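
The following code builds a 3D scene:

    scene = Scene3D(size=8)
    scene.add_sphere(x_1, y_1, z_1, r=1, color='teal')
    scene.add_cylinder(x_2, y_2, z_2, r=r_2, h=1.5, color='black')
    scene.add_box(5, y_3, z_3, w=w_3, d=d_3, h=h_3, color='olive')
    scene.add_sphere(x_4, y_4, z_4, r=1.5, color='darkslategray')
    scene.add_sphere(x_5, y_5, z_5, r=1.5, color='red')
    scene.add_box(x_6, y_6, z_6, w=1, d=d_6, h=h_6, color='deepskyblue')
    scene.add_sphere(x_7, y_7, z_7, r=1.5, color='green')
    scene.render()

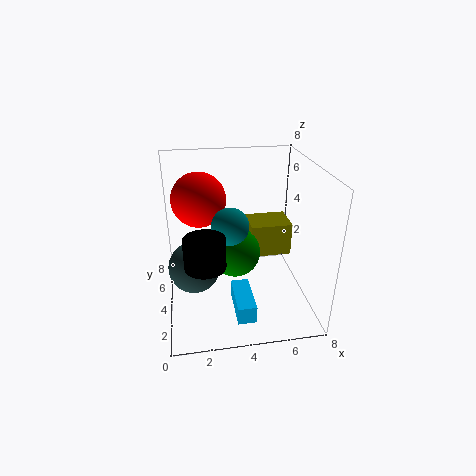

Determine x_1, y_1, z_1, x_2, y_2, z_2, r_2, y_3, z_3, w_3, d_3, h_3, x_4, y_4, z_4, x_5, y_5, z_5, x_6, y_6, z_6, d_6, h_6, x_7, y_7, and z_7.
x_1 = 3.5
y_1 = 3.5
z_1 = 5
x_2 = 2
y_2 = 1.5
z_2 = 4
r_2 = 1
y_3 = 5
z_3 = 2
w_3 = 2.5
d_3 = 2
h_3 = 2
x_4 = 1.5
y_4 = 4.5
z_4 = 2
x_5 = 2
y_5 = 5
z_5 = 6
x_6 = 3.5
y_6 = 1
z_6 = 0.5
d_6 = 2.5
h_6 = 1
x_7 = 4
y_7 = 5
z_7 = 2.5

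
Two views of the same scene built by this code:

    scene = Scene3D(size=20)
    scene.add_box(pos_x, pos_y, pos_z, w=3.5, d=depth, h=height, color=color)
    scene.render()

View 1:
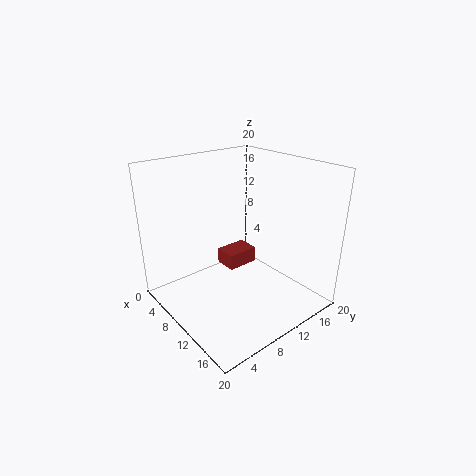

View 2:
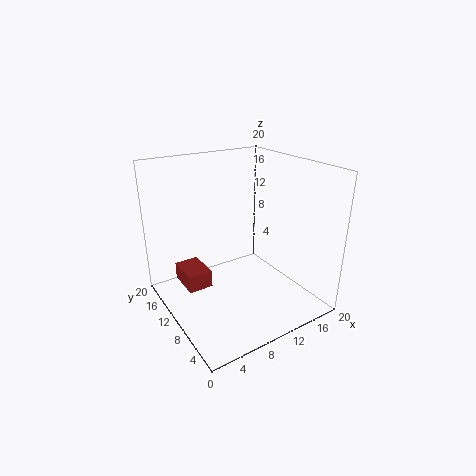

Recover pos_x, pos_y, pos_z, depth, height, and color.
pos_x = 3, pos_y = 11.5, pos_z = 2.5, depth = 5, height = 2.5, color = 'brown'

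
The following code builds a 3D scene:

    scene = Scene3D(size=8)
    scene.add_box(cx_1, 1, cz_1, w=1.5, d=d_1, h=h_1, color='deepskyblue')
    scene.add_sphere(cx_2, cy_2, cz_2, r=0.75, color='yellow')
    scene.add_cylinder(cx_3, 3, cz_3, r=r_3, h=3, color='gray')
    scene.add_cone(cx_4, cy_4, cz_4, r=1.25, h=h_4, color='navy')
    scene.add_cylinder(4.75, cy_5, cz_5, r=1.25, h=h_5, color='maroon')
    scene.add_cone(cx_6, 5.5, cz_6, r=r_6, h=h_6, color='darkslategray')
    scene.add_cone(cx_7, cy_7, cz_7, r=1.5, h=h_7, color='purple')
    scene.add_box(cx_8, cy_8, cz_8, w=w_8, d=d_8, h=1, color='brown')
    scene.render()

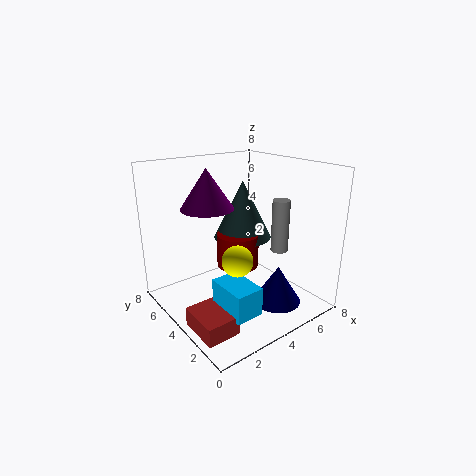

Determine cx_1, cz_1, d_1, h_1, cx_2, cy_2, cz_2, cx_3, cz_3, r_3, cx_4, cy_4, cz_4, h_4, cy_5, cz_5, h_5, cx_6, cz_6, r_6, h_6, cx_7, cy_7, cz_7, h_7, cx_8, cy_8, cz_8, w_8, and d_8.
cx_1 = 1.75; cz_1 = 1; d_1 = 2.25; h_1 = 1.5; cx_2 = 2.25; cy_2 = 1.75; cz_2 = 4; cx_3 = 6.25; cz_3 = 3; r_3 = 0.5; cx_4 = 4.75; cy_4 = 1.5; cz_4 = 1; h_4 = 2; cy_5 = 5; cz_5 = 1.75; h_5 = 2; cx_6 = 5.5; cz_6 = 3.25; r_6 = 1.75; h_6 = 3.5; cx_7 = 3; cy_7 = 5.5; cz_7 = 5.5; h_7 = 2.25; cx_8 = 0.25; cy_8 = 1.25; cz_8 = 0.25; w_8 = 1.75; d_8 = 2.25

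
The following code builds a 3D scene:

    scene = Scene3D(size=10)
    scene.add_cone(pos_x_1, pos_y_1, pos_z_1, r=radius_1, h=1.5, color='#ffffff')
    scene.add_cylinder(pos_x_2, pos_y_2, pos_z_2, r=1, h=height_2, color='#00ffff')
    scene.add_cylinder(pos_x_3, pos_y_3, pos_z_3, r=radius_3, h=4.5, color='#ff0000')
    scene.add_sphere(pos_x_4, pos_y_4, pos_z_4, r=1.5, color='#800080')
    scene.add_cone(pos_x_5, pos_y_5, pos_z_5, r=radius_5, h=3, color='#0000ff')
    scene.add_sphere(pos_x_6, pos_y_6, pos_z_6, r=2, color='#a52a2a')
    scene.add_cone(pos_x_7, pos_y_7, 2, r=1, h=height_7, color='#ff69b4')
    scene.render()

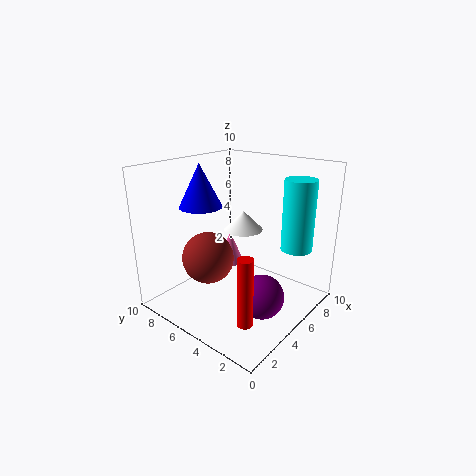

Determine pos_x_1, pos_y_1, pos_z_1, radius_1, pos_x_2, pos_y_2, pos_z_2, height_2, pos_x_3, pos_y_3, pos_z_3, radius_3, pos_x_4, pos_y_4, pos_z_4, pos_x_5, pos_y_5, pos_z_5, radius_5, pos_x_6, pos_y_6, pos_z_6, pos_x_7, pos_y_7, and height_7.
pos_x_1 = 7.5; pos_y_1 = 6.5; pos_z_1 = 4.5; radius_1 = 1.5; pos_x_2 = 6; pos_y_2 = 1; pos_z_2 = 5; height_2 = 4.5; pos_x_3 = 2; pos_y_3 = 2; pos_z_3 = 1; radius_3 = 0.5; pos_x_4 = 4.5; pos_y_4 = 2.5; pos_z_4 = 1.5; pos_x_5 = 4; pos_y_5 = 7.5; pos_z_5 = 7; radius_5 = 1.5; pos_x_6 = 5; pos_y_6 = 8; pos_z_6 = 2.5; pos_x_7 = 6.5; pos_y_7 = 7; height_7 = 2.5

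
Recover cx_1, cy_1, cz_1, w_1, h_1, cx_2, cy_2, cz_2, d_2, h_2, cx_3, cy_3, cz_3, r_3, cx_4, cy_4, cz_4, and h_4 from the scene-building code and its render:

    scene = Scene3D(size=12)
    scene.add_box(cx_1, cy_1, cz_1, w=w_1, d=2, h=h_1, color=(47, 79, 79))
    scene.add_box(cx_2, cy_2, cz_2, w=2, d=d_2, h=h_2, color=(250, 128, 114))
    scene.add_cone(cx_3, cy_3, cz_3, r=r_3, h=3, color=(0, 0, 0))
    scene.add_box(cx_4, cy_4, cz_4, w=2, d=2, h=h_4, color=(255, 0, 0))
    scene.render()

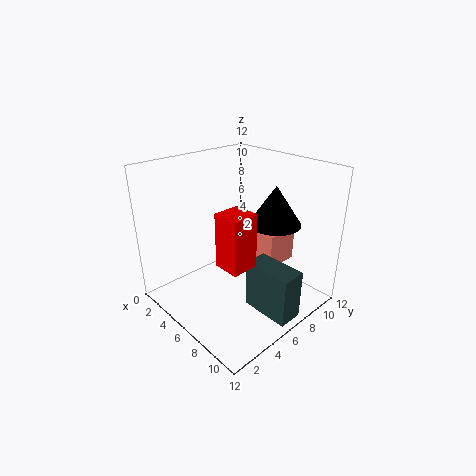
cx_1 = 8; cy_1 = 5; cz_1 = 1; w_1 = 4; h_1 = 4; cx_2 = 6; cy_2 = 8; cz_2 = 3; d_2 = 3; h_2 = 3; cx_3 = 9; cy_3 = 7; cz_3 = 8; r_3 = 2; cx_4 = 8; cy_4 = 2; cz_4 = 6; h_4 = 4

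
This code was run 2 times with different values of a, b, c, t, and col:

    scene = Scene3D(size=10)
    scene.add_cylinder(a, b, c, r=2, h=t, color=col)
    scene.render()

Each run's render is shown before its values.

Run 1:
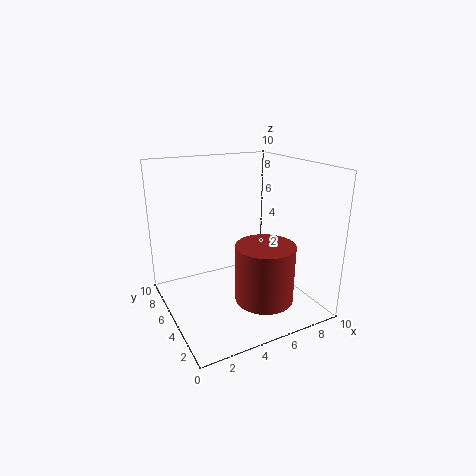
a = 6
b = 3
c = 1
t = 4
col = 'brown'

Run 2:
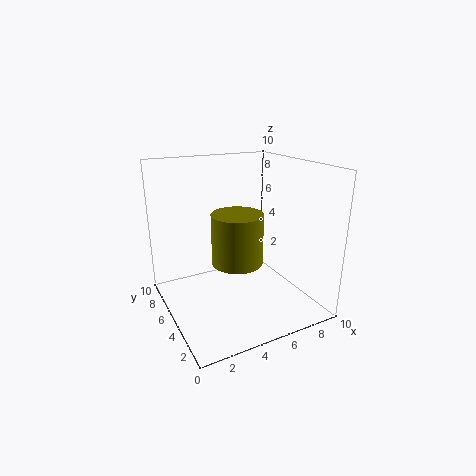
a = 6
b = 7
c = 2
t = 4
col = 'olive'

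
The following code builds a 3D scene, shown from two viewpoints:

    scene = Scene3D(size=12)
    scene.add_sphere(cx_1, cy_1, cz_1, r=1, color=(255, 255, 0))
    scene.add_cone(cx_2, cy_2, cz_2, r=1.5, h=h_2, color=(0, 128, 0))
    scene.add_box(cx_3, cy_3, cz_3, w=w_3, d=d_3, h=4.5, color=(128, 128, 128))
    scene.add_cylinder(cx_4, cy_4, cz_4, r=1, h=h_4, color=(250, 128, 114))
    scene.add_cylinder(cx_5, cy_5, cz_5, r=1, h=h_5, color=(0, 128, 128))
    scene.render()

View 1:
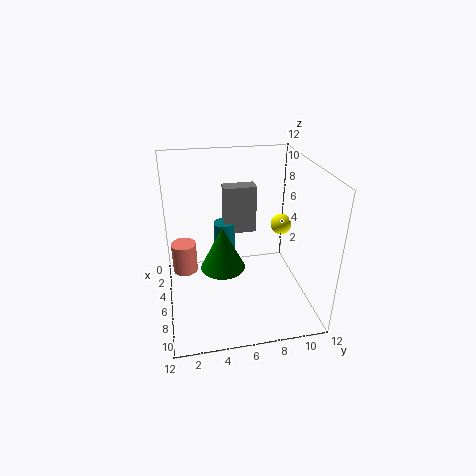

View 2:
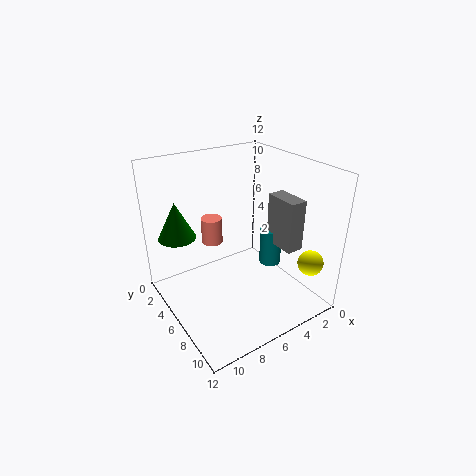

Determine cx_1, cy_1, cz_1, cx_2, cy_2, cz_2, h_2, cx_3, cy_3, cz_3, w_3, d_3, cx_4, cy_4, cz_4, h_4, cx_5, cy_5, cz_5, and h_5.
cx_1 = 2.5
cy_1 = 11
cz_1 = 5
cx_2 = 10.5
cy_2 = 4
cz_2 = 6.5
h_2 = 3
cx_3 = 1
cy_3 = 5.5
cz_3 = 4.5
w_3 = 1.5
d_3 = 3
cx_4 = 6
cy_4 = 1.5
cz_4 = 3.5
h_4 = 2.5
cx_5 = 2
cy_5 = 5.5
cz_5 = 2
h_5 = 3.5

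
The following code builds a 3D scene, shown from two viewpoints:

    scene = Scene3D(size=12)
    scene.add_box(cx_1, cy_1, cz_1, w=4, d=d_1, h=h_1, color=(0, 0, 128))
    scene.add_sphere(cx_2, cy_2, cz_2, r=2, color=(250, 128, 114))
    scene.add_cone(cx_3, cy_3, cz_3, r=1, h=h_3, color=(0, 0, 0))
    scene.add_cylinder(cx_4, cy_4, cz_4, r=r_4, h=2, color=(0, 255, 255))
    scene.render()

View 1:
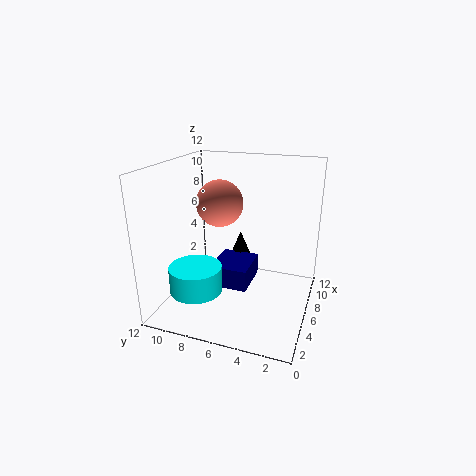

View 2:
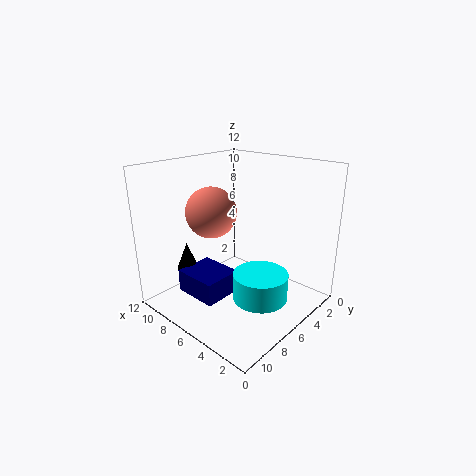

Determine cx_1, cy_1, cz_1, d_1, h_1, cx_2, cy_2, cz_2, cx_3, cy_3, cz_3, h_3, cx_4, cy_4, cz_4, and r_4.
cx_1 = 6.5, cy_1 = 5.5, cz_1 = 0.5, d_1 = 3.5, h_1 = 2, cx_2 = 7, cy_2 = 8, cz_2 = 8.5, cx_3 = 11, cy_3 = 7.5, cz_3 = 2, h_3 = 2.5, cx_4 = 2, cy_4 = 8, cz_4 = 3, r_4 = 2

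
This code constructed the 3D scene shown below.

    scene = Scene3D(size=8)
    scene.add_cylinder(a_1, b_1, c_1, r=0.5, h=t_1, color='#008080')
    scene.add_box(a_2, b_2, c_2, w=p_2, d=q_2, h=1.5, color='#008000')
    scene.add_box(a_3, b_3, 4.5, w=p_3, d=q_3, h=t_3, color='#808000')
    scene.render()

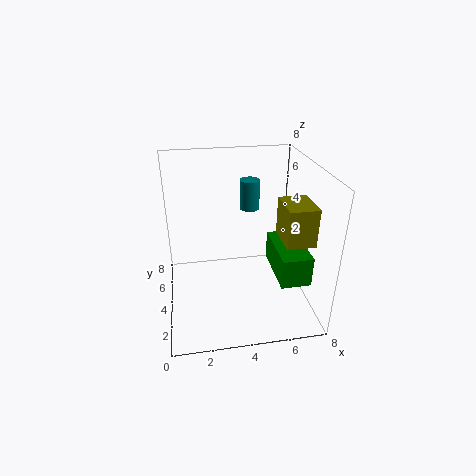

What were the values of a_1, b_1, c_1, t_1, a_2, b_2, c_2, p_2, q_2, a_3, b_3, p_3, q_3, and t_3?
a_1 = 4.5; b_1 = 3.5; c_1 = 6; t_1 = 1.5; a_2 = 5.5; b_2 = 0.5; c_2 = 3; p_2 = 1.5; q_2 = 3; a_3 = 6; b_3 = 1.5; p_3 = 1.5; q_3 = 2; t_3 = 2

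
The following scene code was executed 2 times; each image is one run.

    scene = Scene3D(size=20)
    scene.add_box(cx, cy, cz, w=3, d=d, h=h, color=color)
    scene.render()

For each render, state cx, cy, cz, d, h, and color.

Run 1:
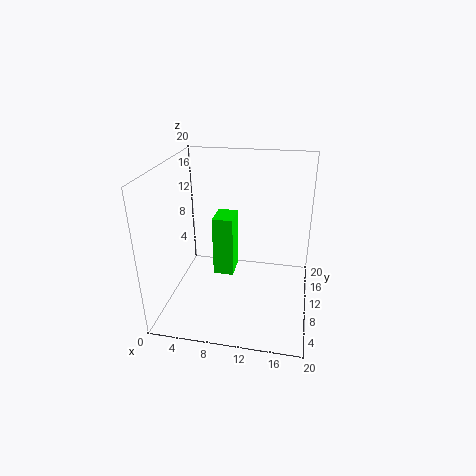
cx = 6
cy = 11
cz = 3
d = 4
h = 9
color = 'lime'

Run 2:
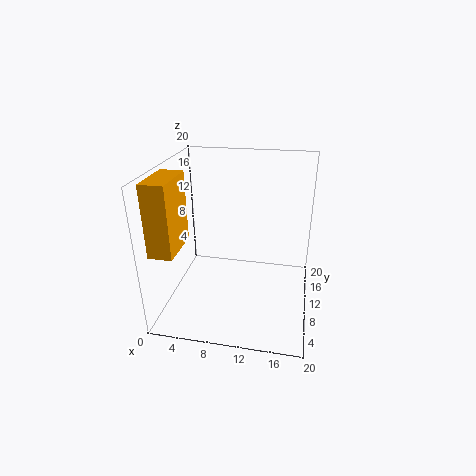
cx = 1
cy = 1
cz = 11
d = 6
h = 9
color = 'orange'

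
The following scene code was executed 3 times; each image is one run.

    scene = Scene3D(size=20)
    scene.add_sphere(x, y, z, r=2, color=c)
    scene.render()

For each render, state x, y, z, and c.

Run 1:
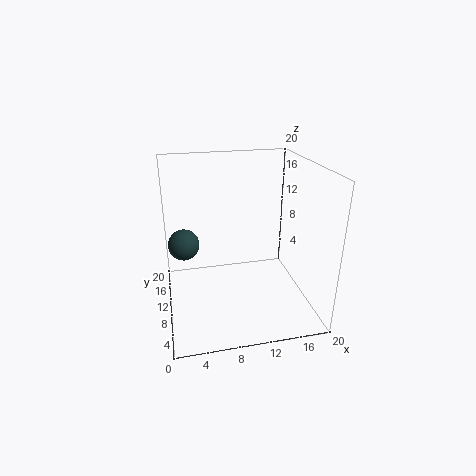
x = 2.5, y = 8.5, z = 10.5, c = 'darkslategray'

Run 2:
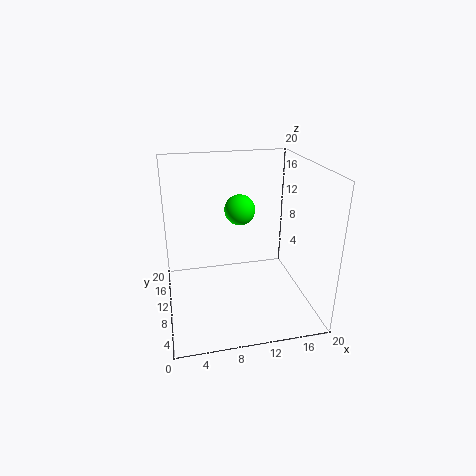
x = 10, y = 9, z = 14.5, c = 'lime'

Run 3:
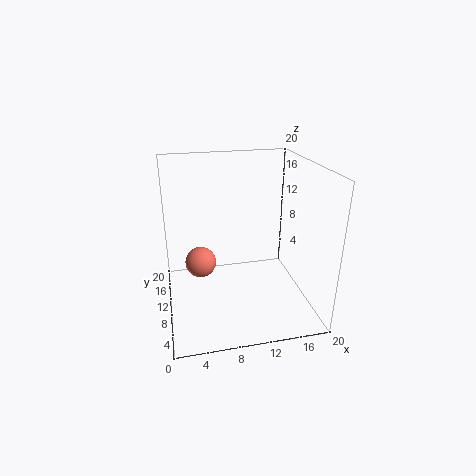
x = 4.5, y = 8, z = 8, c = 'salmon'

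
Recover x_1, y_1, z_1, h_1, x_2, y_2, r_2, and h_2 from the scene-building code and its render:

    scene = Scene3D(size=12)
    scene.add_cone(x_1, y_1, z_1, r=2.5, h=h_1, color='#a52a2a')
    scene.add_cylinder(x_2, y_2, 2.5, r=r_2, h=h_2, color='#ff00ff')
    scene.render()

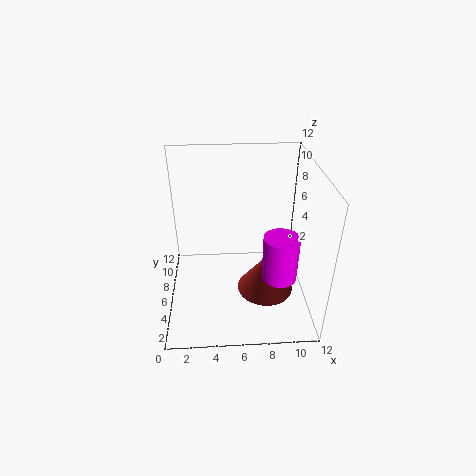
x_1 = 8.5, y_1 = 6, z_1 = 0.5, h_1 = 3.5, x_2 = 9.5, y_2 = 5, r_2 = 1.5, h_2 = 4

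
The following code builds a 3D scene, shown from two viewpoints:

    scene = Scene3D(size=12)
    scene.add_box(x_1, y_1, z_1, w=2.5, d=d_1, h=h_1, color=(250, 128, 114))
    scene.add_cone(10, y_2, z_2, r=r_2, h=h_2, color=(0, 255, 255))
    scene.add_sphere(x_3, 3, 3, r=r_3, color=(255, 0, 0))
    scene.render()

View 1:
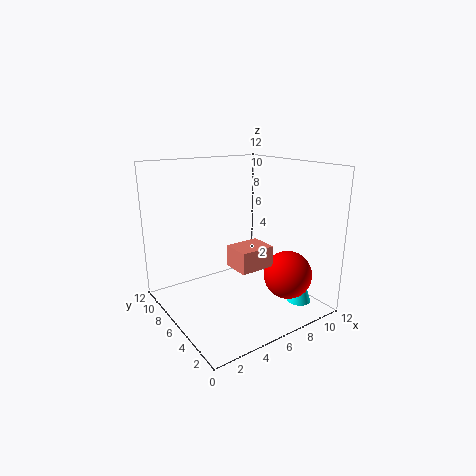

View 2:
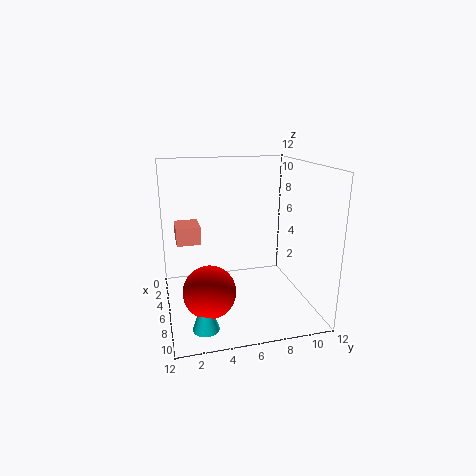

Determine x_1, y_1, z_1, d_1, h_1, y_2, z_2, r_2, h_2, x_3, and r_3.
x_1 = 3, y_1 = 1, z_1 = 5.5, d_1 = 2, h_1 = 1.5, y_2 = 2.5, z_2 = 0.5, r_2 = 1, h_2 = 3, x_3 = 9, r_3 = 2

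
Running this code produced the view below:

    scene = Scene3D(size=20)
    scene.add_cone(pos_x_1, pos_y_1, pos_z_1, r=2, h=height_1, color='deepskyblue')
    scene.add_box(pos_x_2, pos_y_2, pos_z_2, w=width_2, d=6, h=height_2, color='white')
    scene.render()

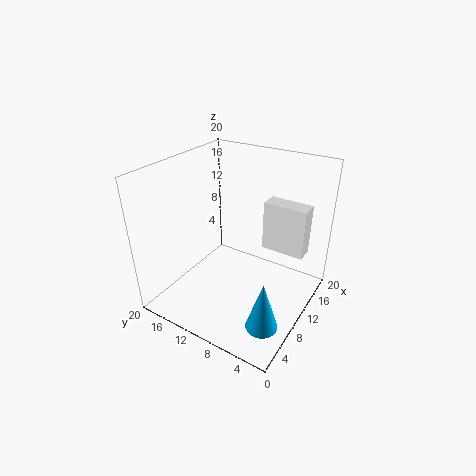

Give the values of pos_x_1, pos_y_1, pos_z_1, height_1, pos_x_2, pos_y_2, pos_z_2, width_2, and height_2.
pos_x_1 = 3.5; pos_y_1 = 2.5; pos_z_1 = 3; height_1 = 6.5; pos_x_2 = 12.5; pos_y_2 = 1.5; pos_z_2 = 8; width_2 = 2.5; height_2 = 7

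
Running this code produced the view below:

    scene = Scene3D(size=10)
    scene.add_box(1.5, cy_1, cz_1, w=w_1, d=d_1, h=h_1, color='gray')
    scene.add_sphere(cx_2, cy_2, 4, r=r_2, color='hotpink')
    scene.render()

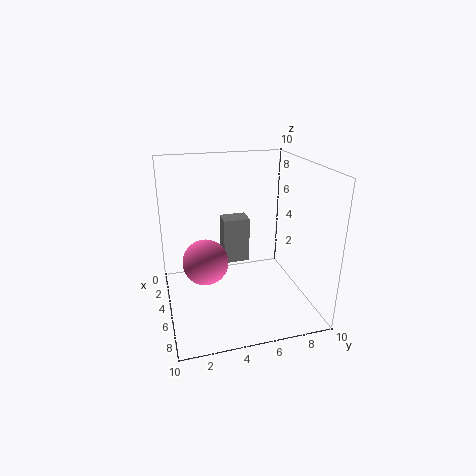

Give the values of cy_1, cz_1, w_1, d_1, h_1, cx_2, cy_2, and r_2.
cy_1 = 4.5
cz_1 = 2
w_1 = 1.5
d_1 = 2
h_1 = 3.5
cx_2 = 6
cy_2 = 2.5
r_2 = 1.5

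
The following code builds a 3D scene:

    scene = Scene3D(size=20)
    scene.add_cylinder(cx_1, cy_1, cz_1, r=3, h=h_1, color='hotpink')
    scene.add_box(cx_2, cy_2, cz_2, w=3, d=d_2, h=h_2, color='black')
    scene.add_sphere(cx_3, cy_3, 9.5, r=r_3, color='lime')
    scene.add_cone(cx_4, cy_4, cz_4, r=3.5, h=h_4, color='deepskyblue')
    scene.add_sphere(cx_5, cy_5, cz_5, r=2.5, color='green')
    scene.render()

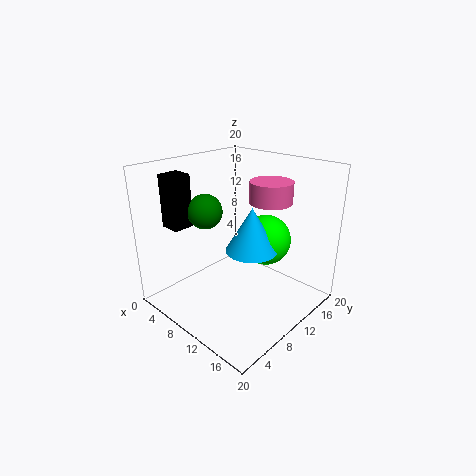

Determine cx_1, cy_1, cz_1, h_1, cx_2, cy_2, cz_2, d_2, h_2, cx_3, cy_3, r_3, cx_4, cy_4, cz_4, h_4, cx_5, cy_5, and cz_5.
cx_1 = 12
cy_1 = 14.5
cz_1 = 14.5
h_1 = 3
cx_2 = 1
cy_2 = 4
cz_2 = 11
d_2 = 3
h_2 = 7.5
cx_3 = 12.5
cy_3 = 13
r_3 = 3.5
cx_4 = 12.5
cy_4 = 10
cz_4 = 9
h_4 = 6
cx_5 = 5
cy_5 = 8.5
cz_5 = 13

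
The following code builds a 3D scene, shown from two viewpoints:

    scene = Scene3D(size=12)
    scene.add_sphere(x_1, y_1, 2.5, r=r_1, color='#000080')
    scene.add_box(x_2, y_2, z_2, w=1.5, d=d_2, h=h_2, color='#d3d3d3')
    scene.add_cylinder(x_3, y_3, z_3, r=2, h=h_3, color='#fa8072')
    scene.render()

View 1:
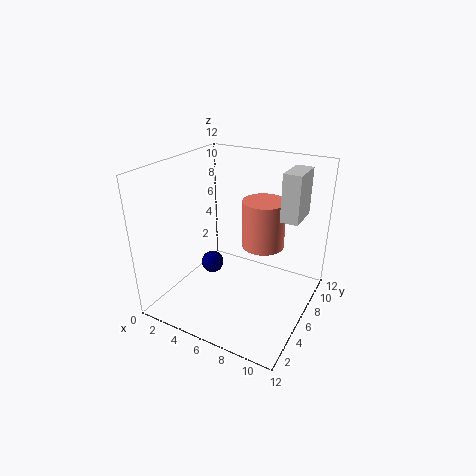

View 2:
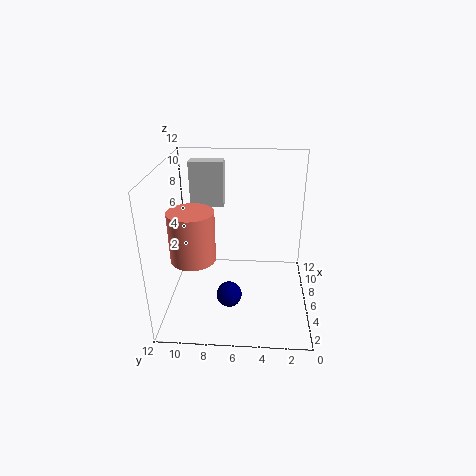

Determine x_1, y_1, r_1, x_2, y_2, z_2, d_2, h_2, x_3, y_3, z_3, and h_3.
x_1 = 3; y_1 = 6.5; r_1 = 1; x_2 = 9; y_2 = 7.5; z_2 = 7.5; d_2 = 3; h_2 = 4; x_3 = 6.5; y_3 = 10; z_3 = 3.5; h_3 = 4.5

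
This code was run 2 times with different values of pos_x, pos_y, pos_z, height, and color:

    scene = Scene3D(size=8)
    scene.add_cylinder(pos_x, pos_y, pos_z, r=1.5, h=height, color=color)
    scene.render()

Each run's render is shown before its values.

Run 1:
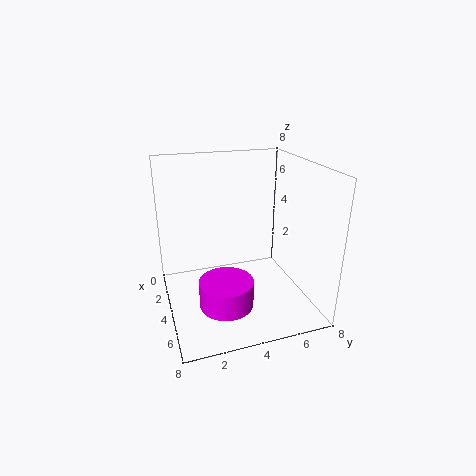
pos_x = 5, pos_y = 3, pos_z = 0.5, height = 1.5, color = 'magenta'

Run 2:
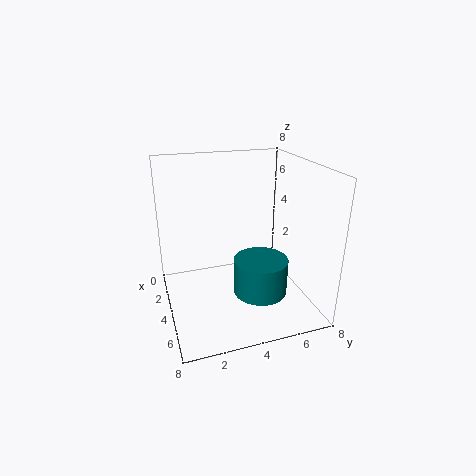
pos_x = 5, pos_y = 5, pos_z = 1, height = 2, color = 'teal'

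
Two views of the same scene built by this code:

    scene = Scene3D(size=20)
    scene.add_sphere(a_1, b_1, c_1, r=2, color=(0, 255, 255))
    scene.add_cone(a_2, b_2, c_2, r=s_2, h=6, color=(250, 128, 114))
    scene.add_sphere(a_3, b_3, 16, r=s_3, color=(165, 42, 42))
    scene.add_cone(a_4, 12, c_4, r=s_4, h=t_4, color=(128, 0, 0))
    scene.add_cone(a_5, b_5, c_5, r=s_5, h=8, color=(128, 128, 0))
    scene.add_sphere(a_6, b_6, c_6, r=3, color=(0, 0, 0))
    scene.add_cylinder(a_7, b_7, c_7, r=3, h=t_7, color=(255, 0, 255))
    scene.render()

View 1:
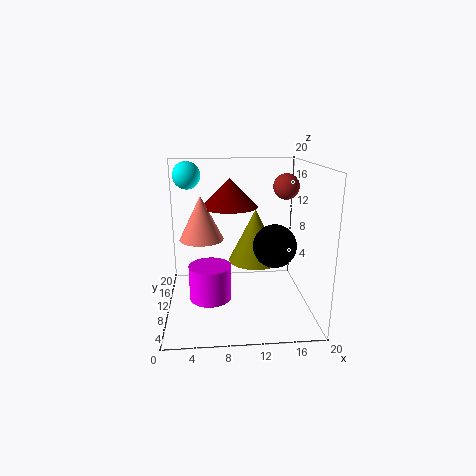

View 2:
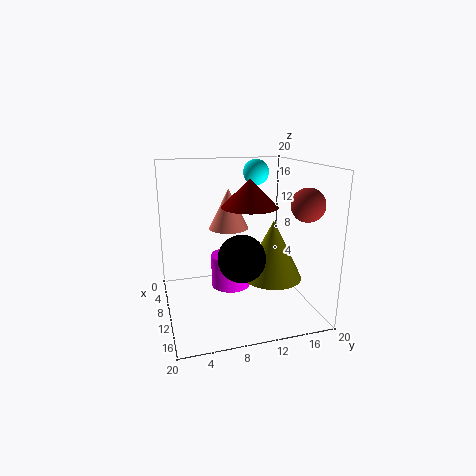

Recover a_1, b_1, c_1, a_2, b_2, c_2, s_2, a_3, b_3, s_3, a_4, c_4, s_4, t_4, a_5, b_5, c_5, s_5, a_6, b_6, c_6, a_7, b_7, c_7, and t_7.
a_1 = 3
b_1 = 15
c_1 = 18
a_2 = 5
b_2 = 10
c_2 = 10
s_2 = 3
a_3 = 18
b_3 = 16
s_3 = 2
a_4 = 9
c_4 = 14
s_4 = 4
t_4 = 4
a_5 = 13
b_5 = 14
c_5 = 5
s_5 = 4
a_6 = 15
b_6 = 9
c_6 = 9
a_7 = 6
b_7 = 10
c_7 = 1
t_7 = 5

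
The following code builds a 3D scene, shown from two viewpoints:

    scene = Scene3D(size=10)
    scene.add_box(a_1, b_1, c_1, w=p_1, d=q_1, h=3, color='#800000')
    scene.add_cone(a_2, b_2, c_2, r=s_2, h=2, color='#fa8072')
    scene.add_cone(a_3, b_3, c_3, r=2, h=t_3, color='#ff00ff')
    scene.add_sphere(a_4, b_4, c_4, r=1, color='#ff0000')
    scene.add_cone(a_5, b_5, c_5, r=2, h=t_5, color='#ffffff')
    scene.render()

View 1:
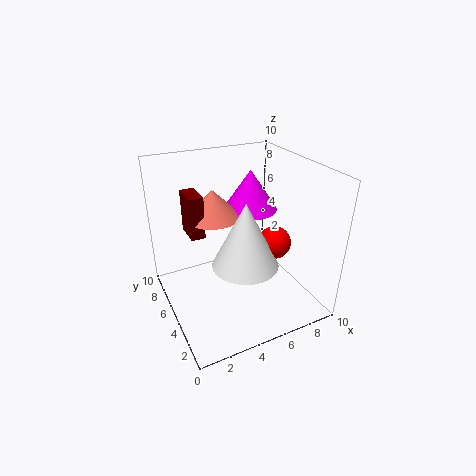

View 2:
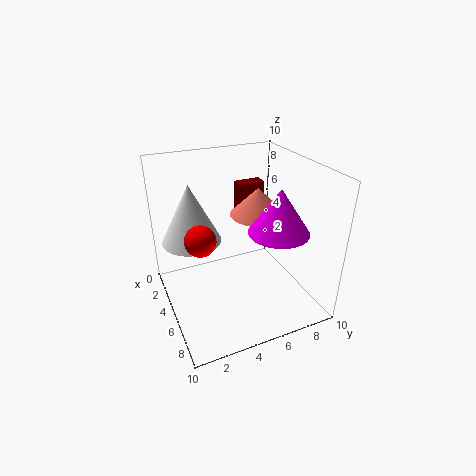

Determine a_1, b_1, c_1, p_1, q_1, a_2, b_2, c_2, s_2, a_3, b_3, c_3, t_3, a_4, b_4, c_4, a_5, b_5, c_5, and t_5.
a_1 = 2, b_1 = 6, c_1 = 5, p_1 = 1, q_1 = 2, a_2 = 4, b_2 = 7, c_2 = 6, s_2 = 2, a_3 = 7, b_3 = 7, c_3 = 6, t_3 = 3, a_4 = 6, b_4 = 2, c_4 = 6, a_5 = 4, b_5 = 2, c_5 = 5, t_5 = 4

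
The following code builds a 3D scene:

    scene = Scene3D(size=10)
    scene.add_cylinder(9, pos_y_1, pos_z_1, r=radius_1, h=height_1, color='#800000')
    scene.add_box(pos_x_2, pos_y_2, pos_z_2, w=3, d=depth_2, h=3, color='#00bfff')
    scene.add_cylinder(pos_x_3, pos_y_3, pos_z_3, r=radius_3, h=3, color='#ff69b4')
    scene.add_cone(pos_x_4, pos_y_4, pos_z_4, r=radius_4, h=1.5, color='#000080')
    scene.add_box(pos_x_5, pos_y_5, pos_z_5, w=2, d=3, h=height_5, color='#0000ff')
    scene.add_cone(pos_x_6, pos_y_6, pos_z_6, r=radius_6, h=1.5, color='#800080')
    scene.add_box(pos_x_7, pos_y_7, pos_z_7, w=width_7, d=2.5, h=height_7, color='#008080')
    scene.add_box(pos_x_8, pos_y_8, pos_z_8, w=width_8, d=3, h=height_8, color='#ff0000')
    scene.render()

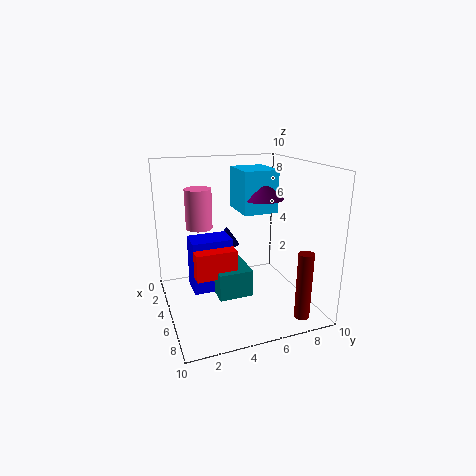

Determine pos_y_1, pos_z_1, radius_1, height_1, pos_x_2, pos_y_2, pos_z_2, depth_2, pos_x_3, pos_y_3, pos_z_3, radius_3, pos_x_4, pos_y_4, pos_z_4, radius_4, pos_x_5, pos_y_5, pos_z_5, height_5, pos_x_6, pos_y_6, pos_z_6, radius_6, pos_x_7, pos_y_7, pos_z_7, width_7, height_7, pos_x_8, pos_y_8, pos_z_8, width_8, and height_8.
pos_y_1 = 8
pos_z_1 = 0.5
radius_1 = 0.5
height_1 = 4.5
pos_x_2 = 2
pos_y_2 = 5.5
pos_z_2 = 6.5
depth_2 = 2.5
pos_x_3 = 2
pos_y_3 = 3
pos_z_3 = 5
radius_3 = 1
pos_x_4 = 1
pos_y_4 = 5.5
pos_z_4 = 3
radius_4 = 1
pos_x_5 = 2
pos_y_5 = 2
pos_z_5 = 0.5
height_5 = 4
pos_x_6 = 4.5
pos_y_6 = 7
pos_z_6 = 7.5
radius_6 = 1.5
pos_x_7 = 2
pos_y_7 = 3.5
pos_z_7 = 0.5
width_7 = 3.5
height_7 = 2
pos_x_8 = 3
pos_y_8 = 2
pos_z_8 = 2
width_8 = 2
height_8 = 2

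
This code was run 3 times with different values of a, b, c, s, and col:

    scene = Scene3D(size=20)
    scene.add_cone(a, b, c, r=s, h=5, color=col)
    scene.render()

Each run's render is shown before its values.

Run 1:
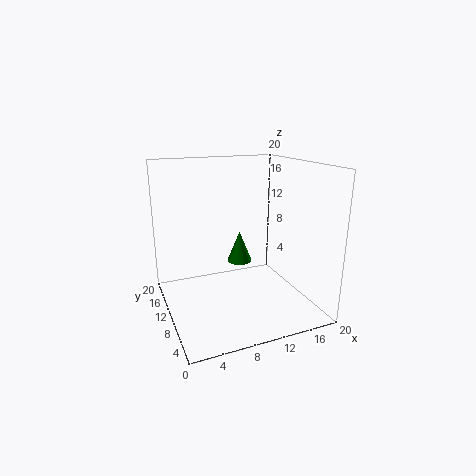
a = 13
b = 16.5
c = 3.5
s = 2
col = 'green'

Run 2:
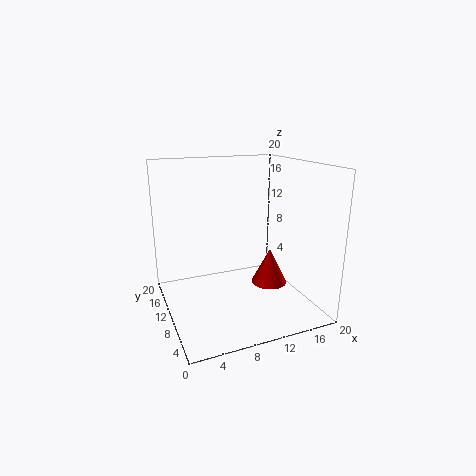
a = 14
b = 8
c = 3.5
s = 2.5
col = 'red'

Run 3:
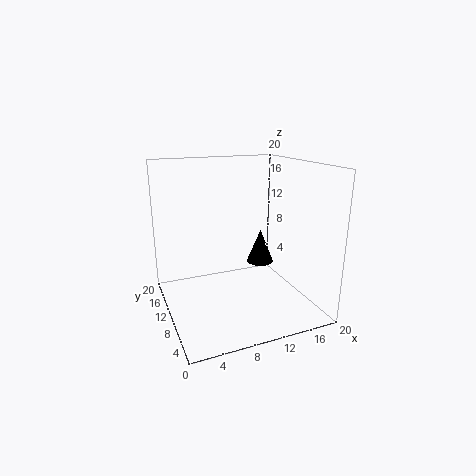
a = 14.5
b = 12
c = 5
s = 2
col = 'black'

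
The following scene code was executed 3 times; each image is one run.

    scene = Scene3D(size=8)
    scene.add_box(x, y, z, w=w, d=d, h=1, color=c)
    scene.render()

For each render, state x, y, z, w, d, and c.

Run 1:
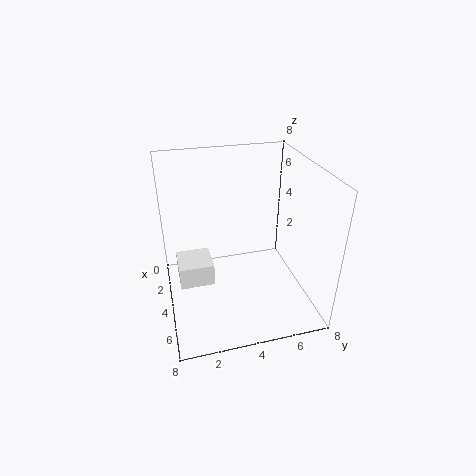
x = 6; y = 0.5; z = 4; w = 1.5; d = 1.5; c = 'white'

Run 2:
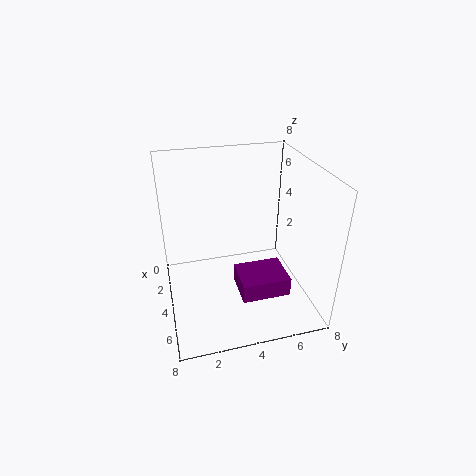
x = 5; y = 3.5; z = 2; w = 2; d = 2.5; c = 'purple'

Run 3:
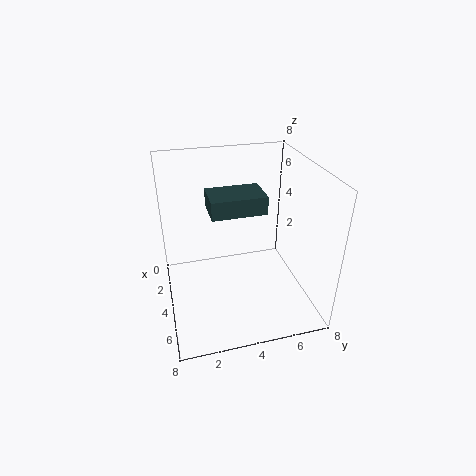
x = 2.5; y = 2.5; z = 5.5; w = 2; d = 3; c = 'darkslategray'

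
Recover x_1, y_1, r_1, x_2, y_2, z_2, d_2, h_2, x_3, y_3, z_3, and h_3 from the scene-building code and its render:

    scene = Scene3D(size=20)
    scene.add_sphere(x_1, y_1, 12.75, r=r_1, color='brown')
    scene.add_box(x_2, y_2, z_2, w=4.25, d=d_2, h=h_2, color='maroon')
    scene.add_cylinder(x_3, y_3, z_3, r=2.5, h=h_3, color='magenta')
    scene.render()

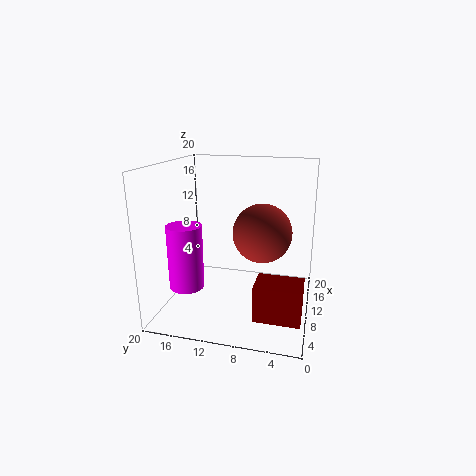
x_1 = 5; y_1 = 5.75; r_1 = 3.5; x_2 = 3.25; y_2 = 0.5; z_2 = 1.5; d_2 = 6; h_2 = 4.75; x_3 = 8.25; y_3 = 17.25; z_3 = 2.5; h_3 = 9.25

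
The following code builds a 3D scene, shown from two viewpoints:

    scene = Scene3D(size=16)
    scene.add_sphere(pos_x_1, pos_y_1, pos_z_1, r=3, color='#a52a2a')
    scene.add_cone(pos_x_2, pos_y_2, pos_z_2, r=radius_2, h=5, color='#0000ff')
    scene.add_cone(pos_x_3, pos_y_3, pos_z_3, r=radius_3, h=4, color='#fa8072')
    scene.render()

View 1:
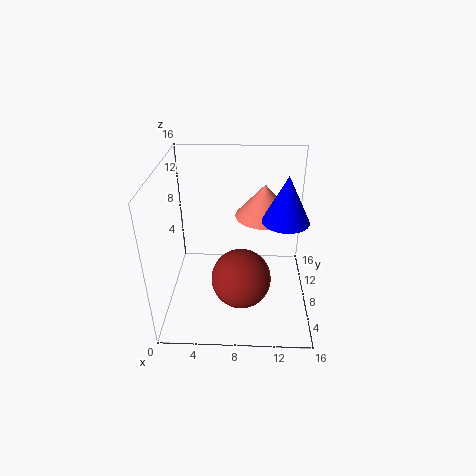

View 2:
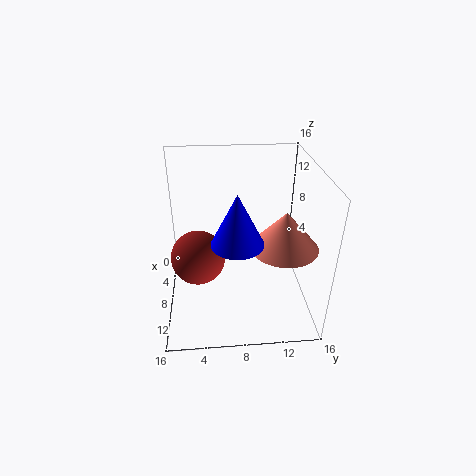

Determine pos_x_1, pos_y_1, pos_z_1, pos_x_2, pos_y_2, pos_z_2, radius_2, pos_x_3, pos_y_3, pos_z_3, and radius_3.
pos_x_1 = 8.5
pos_y_1 = 3.5
pos_z_1 = 6
pos_x_2 = 13
pos_y_2 = 7.5
pos_z_2 = 10.5
radius_2 = 2.5
pos_x_3 = 11
pos_y_3 = 12.5
pos_z_3 = 8.5
radius_3 = 3.5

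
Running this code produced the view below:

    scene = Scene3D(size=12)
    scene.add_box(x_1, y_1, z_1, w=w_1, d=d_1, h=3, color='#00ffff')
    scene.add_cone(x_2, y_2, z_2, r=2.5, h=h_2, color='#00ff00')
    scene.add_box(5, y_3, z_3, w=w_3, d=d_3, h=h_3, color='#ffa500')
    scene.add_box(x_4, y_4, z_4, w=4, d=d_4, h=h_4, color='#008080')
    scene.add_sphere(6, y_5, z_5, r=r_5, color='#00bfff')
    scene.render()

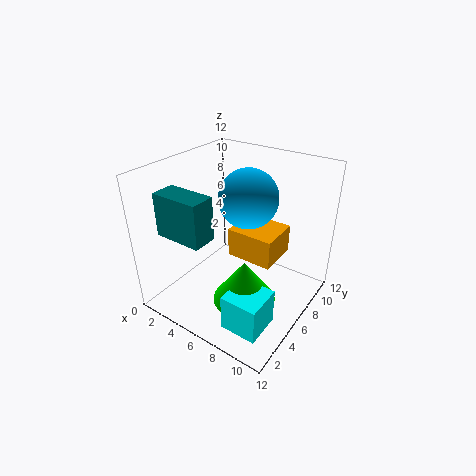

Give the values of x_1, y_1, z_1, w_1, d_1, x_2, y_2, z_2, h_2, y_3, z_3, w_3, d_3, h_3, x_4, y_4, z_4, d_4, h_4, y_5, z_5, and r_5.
x_1 = 7.5
y_1 = 1.5
z_1 = 0.5
w_1 = 3
d_1 = 3
x_2 = 8
y_2 = 4
z_2 = 2
h_2 = 3.5
y_3 = 6
z_3 = 4
w_3 = 4
d_3 = 3.5
h_3 = 2.5
x_4 = 1.5
y_4 = 1.5
z_4 = 7
d_4 = 2
h_4 = 3.5
y_5 = 7.5
z_5 = 9
r_5 = 2.5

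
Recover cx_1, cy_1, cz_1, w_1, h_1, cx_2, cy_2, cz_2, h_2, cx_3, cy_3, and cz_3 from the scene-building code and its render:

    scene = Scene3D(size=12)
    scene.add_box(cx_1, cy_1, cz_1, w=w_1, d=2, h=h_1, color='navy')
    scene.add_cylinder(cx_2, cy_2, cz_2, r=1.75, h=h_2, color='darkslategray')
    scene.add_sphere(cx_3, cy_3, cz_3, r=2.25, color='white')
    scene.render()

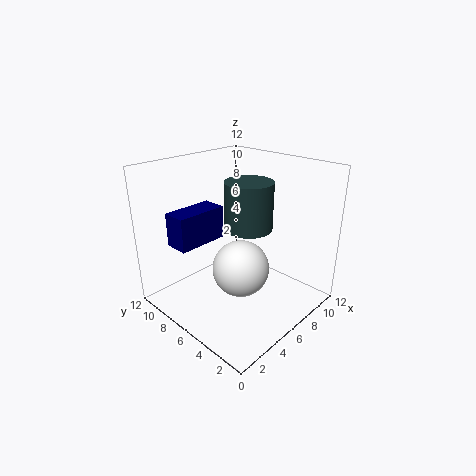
cx_1 = 1.5
cy_1 = 7.5
cz_1 = 5.75
w_1 = 4.25
h_1 = 2.75
cx_2 = 4.75
cy_2 = 3.75
cz_2 = 8
h_2 = 3.5
cx_3 = 4.75
cy_3 = 4.5
cz_3 = 4.25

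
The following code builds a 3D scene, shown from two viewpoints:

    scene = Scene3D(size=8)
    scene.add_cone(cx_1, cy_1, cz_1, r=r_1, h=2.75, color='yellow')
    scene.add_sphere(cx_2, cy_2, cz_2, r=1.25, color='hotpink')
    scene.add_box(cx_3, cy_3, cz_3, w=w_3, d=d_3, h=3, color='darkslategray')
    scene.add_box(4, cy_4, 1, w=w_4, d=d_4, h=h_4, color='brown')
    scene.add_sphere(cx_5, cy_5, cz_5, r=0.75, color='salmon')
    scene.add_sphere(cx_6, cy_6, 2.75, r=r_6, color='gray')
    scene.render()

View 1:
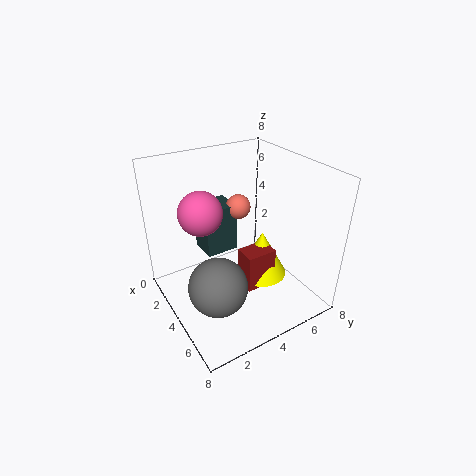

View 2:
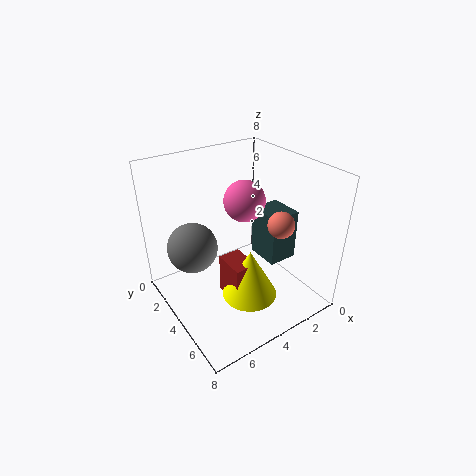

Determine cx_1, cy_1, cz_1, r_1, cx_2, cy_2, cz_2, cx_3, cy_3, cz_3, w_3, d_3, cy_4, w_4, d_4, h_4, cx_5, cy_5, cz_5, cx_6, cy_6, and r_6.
cx_1 = 4.25
cy_1 = 5.5
cz_1 = 1.25
r_1 = 1.5
cx_2 = 2.5
cy_2 = 2.5
cz_2 = 5.25
cx_3 = 0.5
cy_3 = 3
cz_3 = 2
w_3 = 1.75
d_3 = 2
cy_4 = 4
w_4 = 1.25
d_4 = 1.75
h_4 = 2.25
cx_5 = 2
cy_5 = 5.25
cz_5 = 4.75
cx_6 = 5.75
cy_6 = 1.75
r_6 = 1.5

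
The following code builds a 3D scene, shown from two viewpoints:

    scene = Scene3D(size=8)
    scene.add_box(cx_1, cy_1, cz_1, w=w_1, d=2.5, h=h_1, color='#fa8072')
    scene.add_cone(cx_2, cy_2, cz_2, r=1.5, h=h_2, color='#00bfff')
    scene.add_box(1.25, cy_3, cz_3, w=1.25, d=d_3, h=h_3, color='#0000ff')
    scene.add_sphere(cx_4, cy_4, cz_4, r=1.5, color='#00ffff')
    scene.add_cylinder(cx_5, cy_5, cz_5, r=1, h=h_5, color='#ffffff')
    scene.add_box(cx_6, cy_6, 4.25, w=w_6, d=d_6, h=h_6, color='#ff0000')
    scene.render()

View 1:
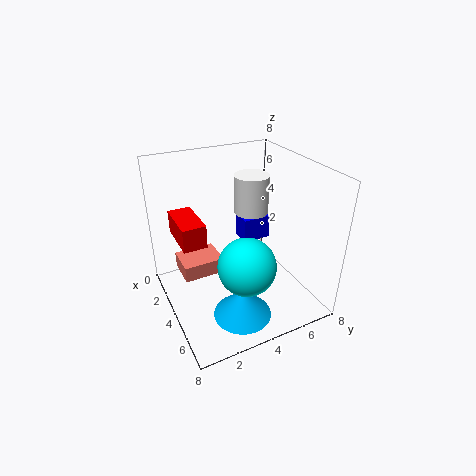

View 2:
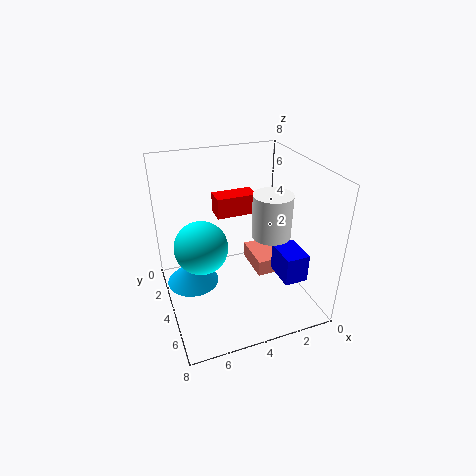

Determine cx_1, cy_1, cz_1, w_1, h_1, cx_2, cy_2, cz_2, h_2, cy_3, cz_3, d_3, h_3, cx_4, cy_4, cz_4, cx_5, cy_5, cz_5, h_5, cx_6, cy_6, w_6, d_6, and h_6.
cx_1 = 0.5, cy_1 = 1.25, cz_1 = 0.75, w_1 = 2, h_1 = 1, cx_2 = 6.5, cy_2 = 3, cz_2 = 1, h_2 = 1.5, cy_3 = 5.25, cz_3 = 2.5, d_3 = 1.75, h_3 = 1.5, cx_4 = 6, cy_4 = 3.5, cz_4 = 3.5, cx_5 = 2.75, cy_5 = 5.5, cz_5 = 4.75, h_5 = 2.25, cx_6 = 2, cy_6 = 0.75, w_6 = 2.5, d_6 = 1.25, h_6 = 1.25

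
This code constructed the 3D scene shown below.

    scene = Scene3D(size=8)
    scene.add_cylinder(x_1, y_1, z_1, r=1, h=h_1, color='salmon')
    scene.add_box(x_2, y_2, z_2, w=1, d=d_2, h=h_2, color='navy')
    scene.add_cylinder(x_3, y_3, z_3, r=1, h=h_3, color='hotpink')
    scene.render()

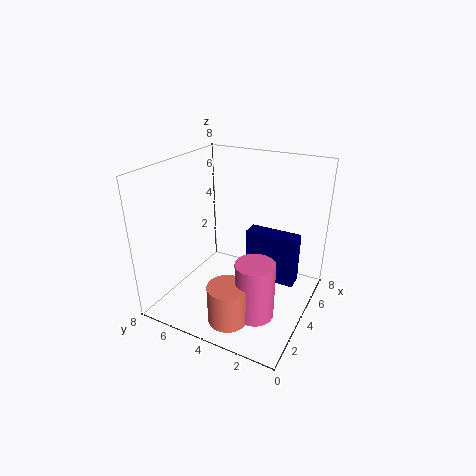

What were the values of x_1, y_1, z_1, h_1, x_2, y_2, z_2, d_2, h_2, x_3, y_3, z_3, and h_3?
x_1 = 1; y_1 = 3; z_1 = 1; h_1 = 2; x_2 = 5; y_2 = 1; z_2 = 1; d_2 = 3; h_2 = 3; x_3 = 2; y_3 = 2; z_3 = 1; h_3 = 3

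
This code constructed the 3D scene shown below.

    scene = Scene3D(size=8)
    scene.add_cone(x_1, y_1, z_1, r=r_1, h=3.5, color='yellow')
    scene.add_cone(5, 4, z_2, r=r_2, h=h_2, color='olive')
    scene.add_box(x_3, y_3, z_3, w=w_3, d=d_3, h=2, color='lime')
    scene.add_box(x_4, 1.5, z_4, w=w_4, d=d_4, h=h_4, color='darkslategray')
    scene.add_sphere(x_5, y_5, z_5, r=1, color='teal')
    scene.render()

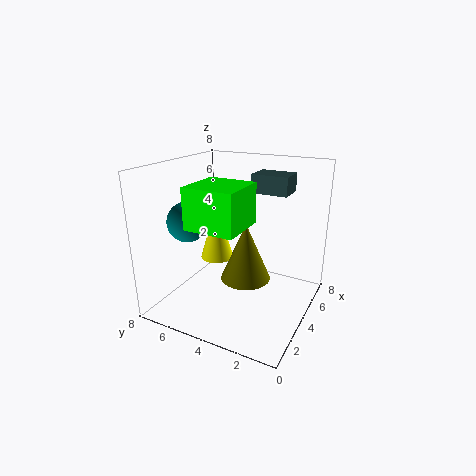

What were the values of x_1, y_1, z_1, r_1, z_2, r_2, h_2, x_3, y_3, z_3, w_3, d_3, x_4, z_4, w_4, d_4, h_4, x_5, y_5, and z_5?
x_1 = 5
y_1 = 6
z_1 = 2
r_1 = 1
z_2 = 1
r_2 = 1.5
h_2 = 3.5
x_3 = 0.5
y_3 = 2.5
z_3 = 5.5
w_3 = 2.5
d_3 = 2.5
x_4 = 4.5
z_4 = 6.5
w_4 = 1.5
d_4 = 2
h_4 = 1
x_5 = 1.5
y_5 = 5.5
z_5 = 5.5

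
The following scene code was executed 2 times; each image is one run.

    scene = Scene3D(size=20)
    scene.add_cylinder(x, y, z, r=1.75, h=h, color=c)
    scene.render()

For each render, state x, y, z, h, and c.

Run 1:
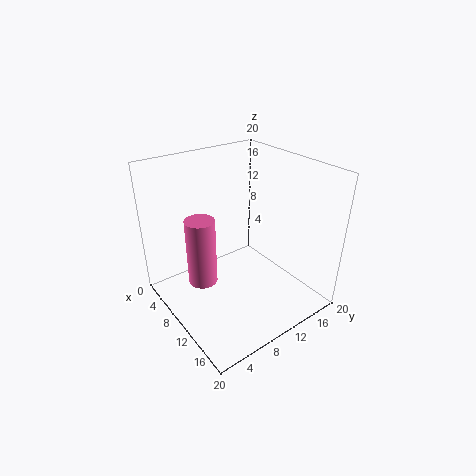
x = 12.5
y = 2.75
z = 7.75
h = 8.25
c = 'hotpink'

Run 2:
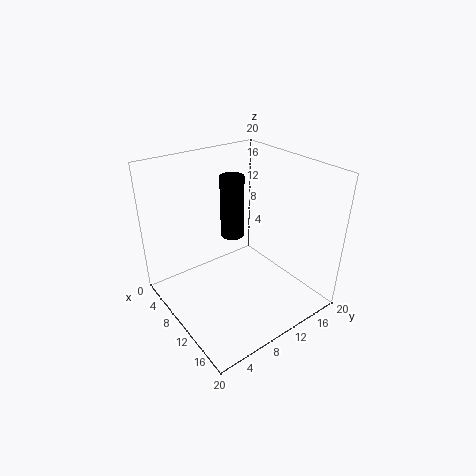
x = 6.25
y = 11.75
z = 8.25
h = 9.25
c = 'black'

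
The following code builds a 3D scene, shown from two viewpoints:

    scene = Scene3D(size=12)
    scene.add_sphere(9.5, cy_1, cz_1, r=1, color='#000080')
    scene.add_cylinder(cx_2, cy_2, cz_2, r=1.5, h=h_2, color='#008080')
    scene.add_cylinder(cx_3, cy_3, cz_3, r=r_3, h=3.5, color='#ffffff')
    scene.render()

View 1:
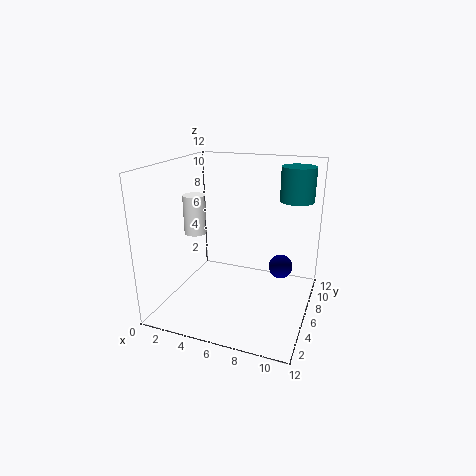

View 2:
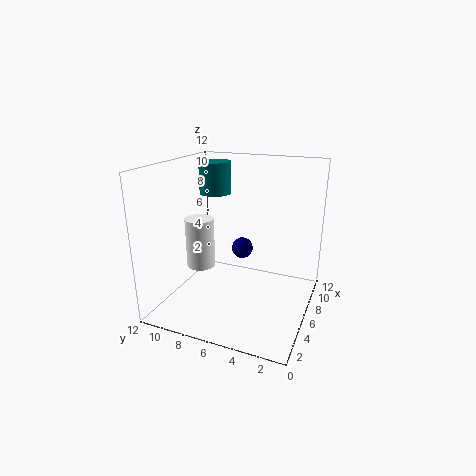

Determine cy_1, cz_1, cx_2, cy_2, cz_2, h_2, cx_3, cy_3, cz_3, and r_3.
cy_1 = 7, cz_1 = 3.5, cx_2 = 10, cy_2 = 10, cz_2 = 8.5, h_2 = 3, cx_3 = 1.5, cy_3 = 7, cz_3 = 5.5, r_3 = 1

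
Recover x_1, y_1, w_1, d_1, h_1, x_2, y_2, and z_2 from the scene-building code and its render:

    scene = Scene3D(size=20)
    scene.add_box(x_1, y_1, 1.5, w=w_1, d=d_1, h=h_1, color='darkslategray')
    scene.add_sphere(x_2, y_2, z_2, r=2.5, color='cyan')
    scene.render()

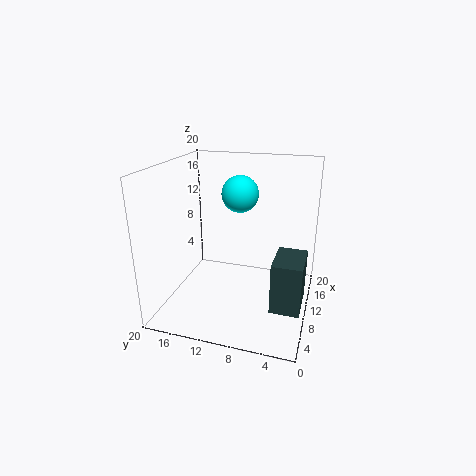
x_1 = 6
y_1 = 0.5
w_1 = 6
d_1 = 4
h_1 = 7
x_2 = 11
y_2 = 10
z_2 = 16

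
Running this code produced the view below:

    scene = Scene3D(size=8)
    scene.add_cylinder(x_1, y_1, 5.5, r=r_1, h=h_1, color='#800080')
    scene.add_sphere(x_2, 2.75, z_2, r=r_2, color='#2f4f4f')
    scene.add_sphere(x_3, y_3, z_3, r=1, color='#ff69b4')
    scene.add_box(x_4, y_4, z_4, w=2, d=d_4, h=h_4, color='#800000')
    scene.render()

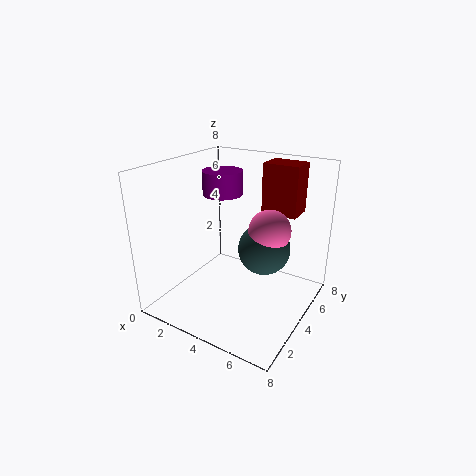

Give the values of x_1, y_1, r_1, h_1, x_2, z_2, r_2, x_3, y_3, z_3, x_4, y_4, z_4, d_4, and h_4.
x_1 = 1.5, y_1 = 6.25, r_1 = 1.25, h_1 = 1.5, x_2 = 6.25, z_2 = 4.5, r_2 = 1.25, x_3 = 6.5, y_3 = 2.75, z_3 = 5.5, x_4 = 4.75, y_4 = 5.25, z_4 = 5.25, d_4 = 1.5, h_4 = 2.75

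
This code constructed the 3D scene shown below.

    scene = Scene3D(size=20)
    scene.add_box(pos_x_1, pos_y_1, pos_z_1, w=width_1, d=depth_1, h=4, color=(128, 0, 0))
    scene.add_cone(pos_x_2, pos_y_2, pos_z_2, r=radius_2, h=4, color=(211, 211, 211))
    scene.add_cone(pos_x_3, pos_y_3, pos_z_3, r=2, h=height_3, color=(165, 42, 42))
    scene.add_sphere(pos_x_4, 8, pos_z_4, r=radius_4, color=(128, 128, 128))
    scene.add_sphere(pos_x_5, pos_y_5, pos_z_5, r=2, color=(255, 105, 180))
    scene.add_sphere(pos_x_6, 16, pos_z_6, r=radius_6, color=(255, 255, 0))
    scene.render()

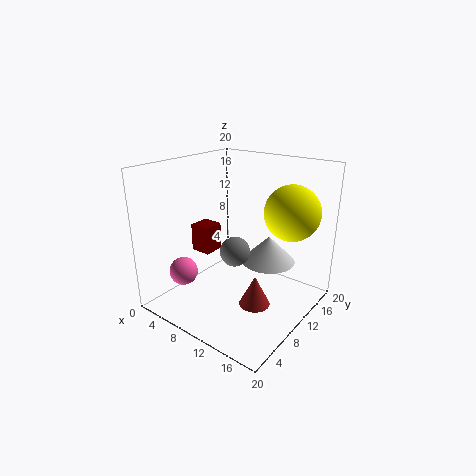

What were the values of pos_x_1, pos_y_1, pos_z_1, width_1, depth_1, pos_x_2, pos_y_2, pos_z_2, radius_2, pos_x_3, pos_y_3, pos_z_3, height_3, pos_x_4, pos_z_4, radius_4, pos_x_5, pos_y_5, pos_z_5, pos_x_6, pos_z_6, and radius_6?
pos_x_1 = 3
pos_y_1 = 8
pos_z_1 = 7
width_1 = 3
depth_1 = 3
pos_x_2 = 12
pos_y_2 = 15
pos_z_2 = 5
radius_2 = 4
pos_x_3 = 15
pos_y_3 = 7
pos_z_3 = 3
height_3 = 4
pos_x_4 = 11
pos_z_4 = 9
radius_4 = 2
pos_x_5 = 4
pos_y_5 = 5
pos_z_5 = 5
pos_x_6 = 15
pos_z_6 = 13
radius_6 = 4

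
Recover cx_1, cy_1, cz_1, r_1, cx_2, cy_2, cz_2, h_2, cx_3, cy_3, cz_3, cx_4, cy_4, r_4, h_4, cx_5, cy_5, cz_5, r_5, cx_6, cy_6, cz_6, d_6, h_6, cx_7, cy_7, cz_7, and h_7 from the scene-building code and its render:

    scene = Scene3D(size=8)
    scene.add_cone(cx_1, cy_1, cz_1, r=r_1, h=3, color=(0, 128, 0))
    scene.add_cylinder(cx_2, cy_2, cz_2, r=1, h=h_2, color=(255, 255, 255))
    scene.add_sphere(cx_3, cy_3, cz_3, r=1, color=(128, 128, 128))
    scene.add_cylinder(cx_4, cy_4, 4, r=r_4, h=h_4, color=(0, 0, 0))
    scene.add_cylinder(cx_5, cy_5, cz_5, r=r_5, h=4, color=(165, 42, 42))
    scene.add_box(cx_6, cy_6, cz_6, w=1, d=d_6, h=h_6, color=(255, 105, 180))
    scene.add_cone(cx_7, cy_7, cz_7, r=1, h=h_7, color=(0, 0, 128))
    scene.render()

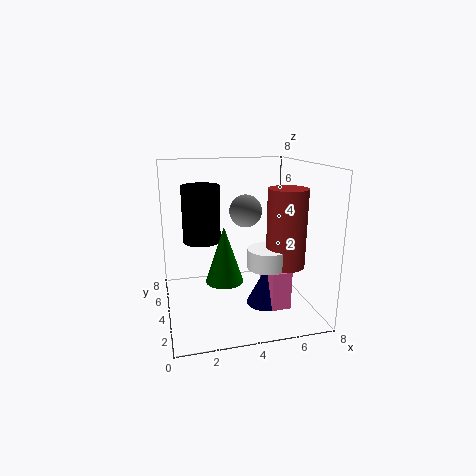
cx_1 = 3
cy_1 = 3
cz_1 = 2
r_1 = 1
cx_2 = 5
cy_2 = 2
cz_2 = 3
h_2 = 1
cx_3 = 5
cy_3 = 6
cz_3 = 5
cx_4 = 2
cy_4 = 4
r_4 = 1
h_4 = 3
cx_5 = 6
cy_5 = 2
cz_5 = 3
r_5 = 1
cx_6 = 5
cy_6 = 1
cz_6 = 1
d_6 = 2
h_6 = 2
cx_7 = 5
cy_7 = 2
cz_7 = 1
h_7 = 2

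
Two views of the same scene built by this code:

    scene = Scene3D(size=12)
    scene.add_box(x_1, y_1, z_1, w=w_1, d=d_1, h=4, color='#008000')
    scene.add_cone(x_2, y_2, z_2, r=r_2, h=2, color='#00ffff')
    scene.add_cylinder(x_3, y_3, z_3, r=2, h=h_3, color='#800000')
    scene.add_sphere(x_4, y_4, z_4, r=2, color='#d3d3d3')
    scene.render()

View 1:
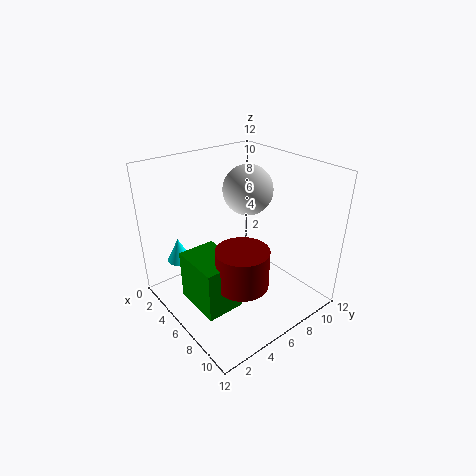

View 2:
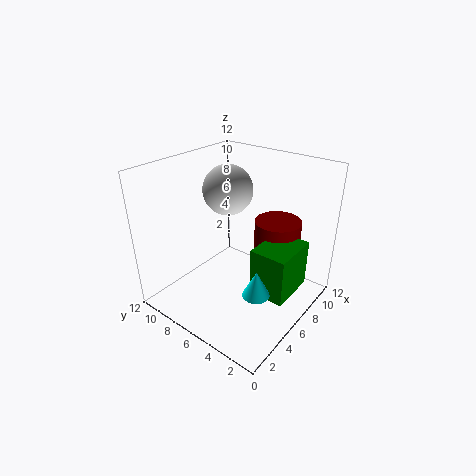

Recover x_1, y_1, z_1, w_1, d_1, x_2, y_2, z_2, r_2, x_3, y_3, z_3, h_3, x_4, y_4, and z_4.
x_1 = 5
y_1 = 1
z_1 = 2
w_1 = 4
d_1 = 3
x_2 = 3
y_2 = 2
z_2 = 4
r_2 = 1
x_3 = 9
y_3 = 4
z_3 = 4
h_3 = 3
x_4 = 6
y_4 = 7
z_4 = 10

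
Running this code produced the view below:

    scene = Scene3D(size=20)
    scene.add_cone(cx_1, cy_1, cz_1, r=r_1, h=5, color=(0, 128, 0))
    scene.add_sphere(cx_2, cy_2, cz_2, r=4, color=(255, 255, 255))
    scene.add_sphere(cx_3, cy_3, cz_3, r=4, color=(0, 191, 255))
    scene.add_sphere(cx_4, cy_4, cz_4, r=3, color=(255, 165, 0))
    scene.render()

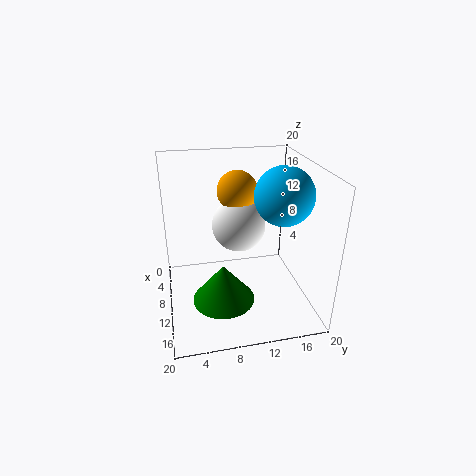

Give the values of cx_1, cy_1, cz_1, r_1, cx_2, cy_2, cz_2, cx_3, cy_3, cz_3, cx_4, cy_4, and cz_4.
cx_1 = 15, cy_1 = 7, cz_1 = 4, r_1 = 4, cx_2 = 6, cy_2 = 11, cz_2 = 10, cx_3 = 11, cy_3 = 16, cz_3 = 16, cx_4 = 5, cy_4 = 11, cz_4 = 15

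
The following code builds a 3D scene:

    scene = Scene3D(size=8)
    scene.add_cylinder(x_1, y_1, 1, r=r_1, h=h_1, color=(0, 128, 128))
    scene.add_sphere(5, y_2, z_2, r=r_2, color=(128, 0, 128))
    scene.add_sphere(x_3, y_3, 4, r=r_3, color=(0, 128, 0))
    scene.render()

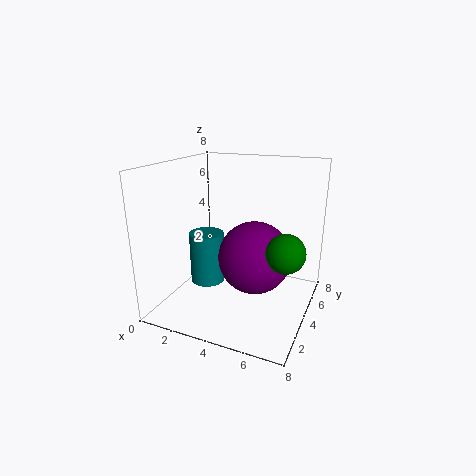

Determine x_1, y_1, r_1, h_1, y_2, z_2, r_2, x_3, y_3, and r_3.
x_1 = 2
y_1 = 4
r_1 = 1
h_1 = 3
y_2 = 4
z_2 = 3
r_2 = 2
x_3 = 7
y_3 = 3
r_3 = 1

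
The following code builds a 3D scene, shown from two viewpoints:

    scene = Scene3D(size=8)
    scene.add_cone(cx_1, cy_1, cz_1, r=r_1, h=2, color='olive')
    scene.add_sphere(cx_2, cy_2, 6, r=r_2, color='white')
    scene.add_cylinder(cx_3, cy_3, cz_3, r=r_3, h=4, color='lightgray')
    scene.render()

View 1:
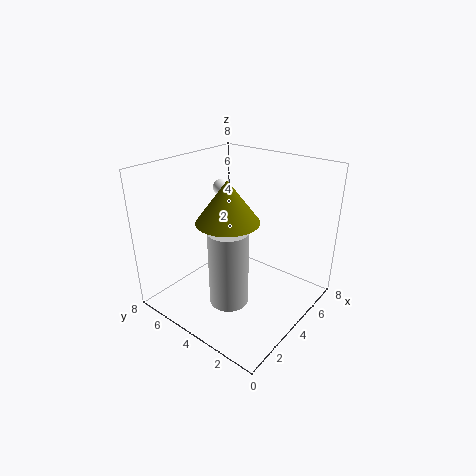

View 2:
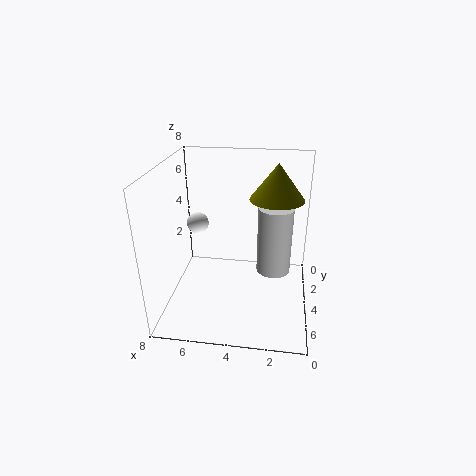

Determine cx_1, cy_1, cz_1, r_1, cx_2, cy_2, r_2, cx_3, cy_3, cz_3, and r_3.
cx_1 = 2
cy_1 = 3
cz_1 = 6
r_1 = 1.5
cx_2 = 5.5
cy_2 = 6.5
r_2 = 0.5
cx_3 = 2
cy_3 = 3
cz_3 = 1.5
r_3 = 1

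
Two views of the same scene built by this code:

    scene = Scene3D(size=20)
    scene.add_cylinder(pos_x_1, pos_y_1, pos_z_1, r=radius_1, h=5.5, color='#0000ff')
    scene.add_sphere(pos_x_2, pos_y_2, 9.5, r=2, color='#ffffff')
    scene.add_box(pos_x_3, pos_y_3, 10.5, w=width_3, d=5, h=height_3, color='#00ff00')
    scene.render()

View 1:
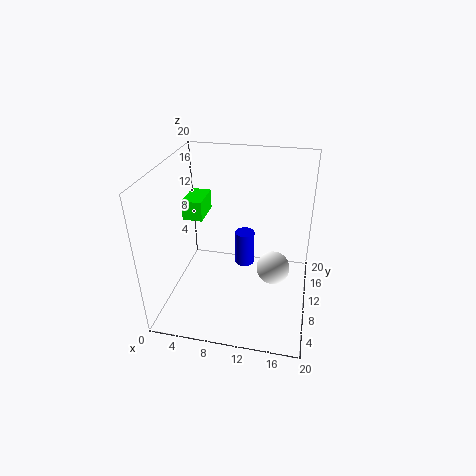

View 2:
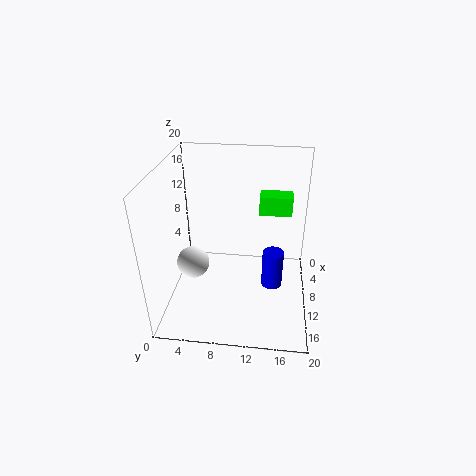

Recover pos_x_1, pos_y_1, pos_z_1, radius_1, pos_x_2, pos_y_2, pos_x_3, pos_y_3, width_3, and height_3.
pos_x_1 = 10; pos_y_1 = 15; pos_z_1 = 2.5; radius_1 = 1.5; pos_x_2 = 15.5; pos_y_2 = 5; pos_x_3 = 1; pos_y_3 = 12.5; width_3 = 3; height_3 = 3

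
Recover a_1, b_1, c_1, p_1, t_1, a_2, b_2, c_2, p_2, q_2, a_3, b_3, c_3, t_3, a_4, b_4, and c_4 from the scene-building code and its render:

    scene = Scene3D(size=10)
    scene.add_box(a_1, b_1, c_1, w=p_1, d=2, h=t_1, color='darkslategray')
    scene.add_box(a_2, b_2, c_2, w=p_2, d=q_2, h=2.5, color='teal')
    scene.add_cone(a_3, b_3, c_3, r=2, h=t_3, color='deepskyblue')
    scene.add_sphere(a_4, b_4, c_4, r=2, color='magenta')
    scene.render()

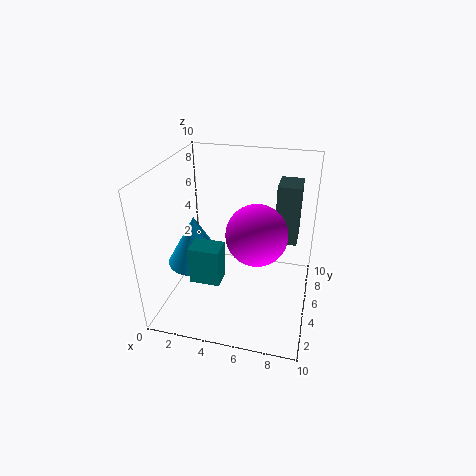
a_1 = 7.5
b_1 = 5
c_1 = 5
p_1 = 1.5
t_1 = 4
a_2 = 2.5
b_2 = 2
c_2 = 3
p_2 = 2
q_2 = 1.5
a_3 = 2
b_3 = 4.5
c_3 = 3
t_3 = 3.5
a_4 = 6.5
b_4 = 4
c_4 = 6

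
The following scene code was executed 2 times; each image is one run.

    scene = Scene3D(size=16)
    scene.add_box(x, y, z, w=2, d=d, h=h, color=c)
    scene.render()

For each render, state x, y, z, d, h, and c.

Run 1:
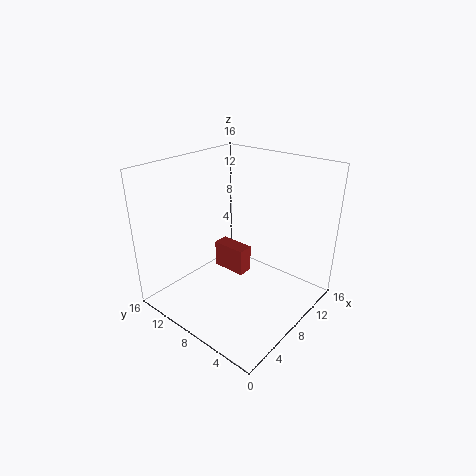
x = 11; y = 10; z = 0.5; d = 4.5; h = 3.5; c = 'brown'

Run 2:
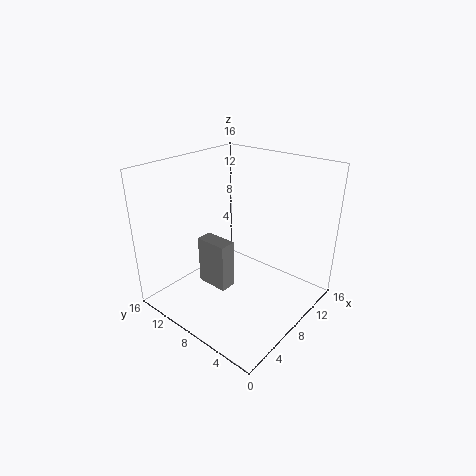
x = 7; y = 9.5; z = 0.5; d = 4; h = 6; c = 'gray'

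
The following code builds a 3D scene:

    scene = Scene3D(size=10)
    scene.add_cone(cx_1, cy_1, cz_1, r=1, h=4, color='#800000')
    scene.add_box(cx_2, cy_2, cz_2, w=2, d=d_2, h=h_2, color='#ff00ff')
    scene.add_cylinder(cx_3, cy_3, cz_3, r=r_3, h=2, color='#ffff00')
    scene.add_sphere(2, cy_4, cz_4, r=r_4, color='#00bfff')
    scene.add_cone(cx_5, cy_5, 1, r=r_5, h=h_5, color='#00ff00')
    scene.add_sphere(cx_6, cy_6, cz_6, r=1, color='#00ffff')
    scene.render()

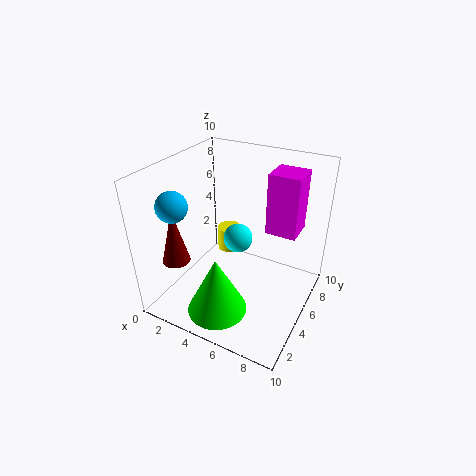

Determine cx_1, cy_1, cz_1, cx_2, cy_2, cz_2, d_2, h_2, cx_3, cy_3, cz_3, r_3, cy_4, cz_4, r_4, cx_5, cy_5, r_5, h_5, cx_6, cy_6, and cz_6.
cx_1 = 1, cy_1 = 3, cz_1 = 3, cx_2 = 7, cy_2 = 5, cz_2 = 6, d_2 = 2, h_2 = 4, cx_3 = 2, cy_3 = 9, cz_3 = 1, r_3 = 1, cy_4 = 2, cz_4 = 8, r_4 = 1, cx_5 = 5, cy_5 = 2, r_5 = 2, h_5 = 4, cx_6 = 5, cy_6 = 5, cz_6 = 5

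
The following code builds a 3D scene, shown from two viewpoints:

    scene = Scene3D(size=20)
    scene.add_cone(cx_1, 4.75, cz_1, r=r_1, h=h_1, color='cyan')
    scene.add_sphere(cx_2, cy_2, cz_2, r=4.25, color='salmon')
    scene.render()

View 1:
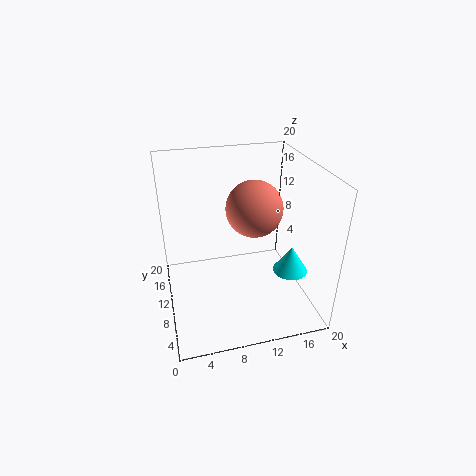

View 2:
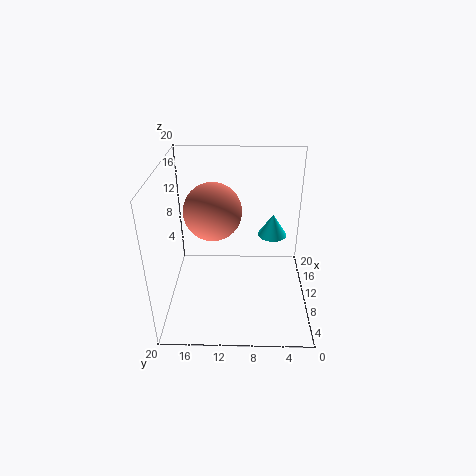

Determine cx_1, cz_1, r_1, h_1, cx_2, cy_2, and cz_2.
cx_1 = 15.75, cz_1 = 7.25, r_1 = 2.25, h_1 = 3.5, cx_2 = 13.5, cy_2 = 13.75, cz_2 = 12.25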